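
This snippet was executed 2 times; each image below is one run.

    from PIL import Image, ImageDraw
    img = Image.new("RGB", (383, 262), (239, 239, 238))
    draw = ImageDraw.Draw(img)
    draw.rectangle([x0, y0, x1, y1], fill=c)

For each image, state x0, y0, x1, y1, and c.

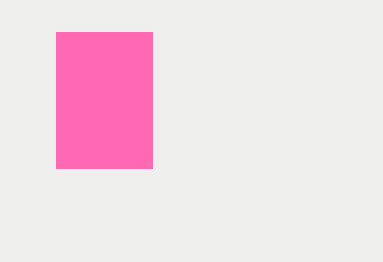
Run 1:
x0 = 56
y0 = 32
x1 = 152
y1 = 168
c = 'hotpink'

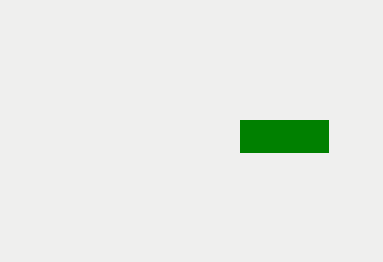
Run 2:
x0 = 240
y0 = 120
x1 = 328
y1 = 152
c = 'green'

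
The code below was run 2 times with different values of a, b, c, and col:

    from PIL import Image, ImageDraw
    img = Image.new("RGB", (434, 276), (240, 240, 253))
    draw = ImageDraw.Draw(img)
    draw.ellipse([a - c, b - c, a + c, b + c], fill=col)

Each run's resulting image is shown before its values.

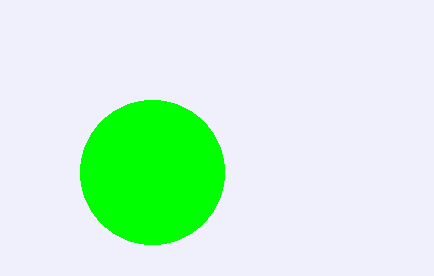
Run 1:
a = 152, b = 172, c = 72, col = 'lime'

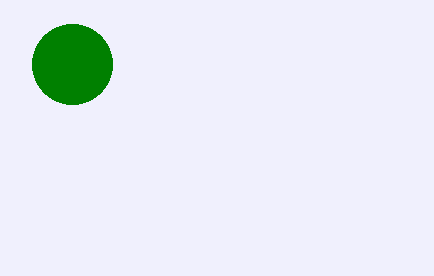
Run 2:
a = 72
b = 64
c = 40
col = 'green'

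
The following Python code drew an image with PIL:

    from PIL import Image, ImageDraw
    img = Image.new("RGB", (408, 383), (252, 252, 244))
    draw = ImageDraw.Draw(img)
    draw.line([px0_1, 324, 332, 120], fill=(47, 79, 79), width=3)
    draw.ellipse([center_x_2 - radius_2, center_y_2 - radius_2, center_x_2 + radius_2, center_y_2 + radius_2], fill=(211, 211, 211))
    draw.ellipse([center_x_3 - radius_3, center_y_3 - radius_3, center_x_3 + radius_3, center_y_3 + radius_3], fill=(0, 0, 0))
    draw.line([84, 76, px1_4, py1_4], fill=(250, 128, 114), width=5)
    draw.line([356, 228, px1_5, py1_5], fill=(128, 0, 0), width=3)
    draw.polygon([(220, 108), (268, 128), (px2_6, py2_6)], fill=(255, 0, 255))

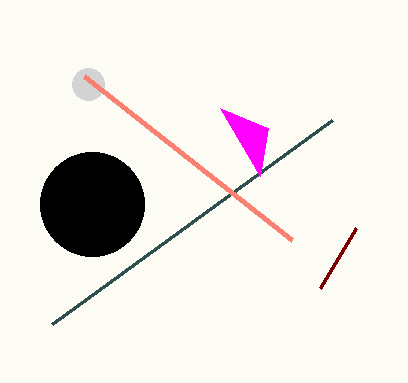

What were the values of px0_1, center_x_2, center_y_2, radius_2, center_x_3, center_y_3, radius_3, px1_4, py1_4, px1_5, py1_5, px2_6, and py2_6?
px0_1 = 52, center_x_2 = 88, center_y_2 = 84, radius_2 = 16, center_x_3 = 92, center_y_3 = 204, radius_3 = 52, px1_4 = 292, py1_4 = 240, px1_5 = 320, py1_5 = 288, px2_6 = 260, py2_6 = 176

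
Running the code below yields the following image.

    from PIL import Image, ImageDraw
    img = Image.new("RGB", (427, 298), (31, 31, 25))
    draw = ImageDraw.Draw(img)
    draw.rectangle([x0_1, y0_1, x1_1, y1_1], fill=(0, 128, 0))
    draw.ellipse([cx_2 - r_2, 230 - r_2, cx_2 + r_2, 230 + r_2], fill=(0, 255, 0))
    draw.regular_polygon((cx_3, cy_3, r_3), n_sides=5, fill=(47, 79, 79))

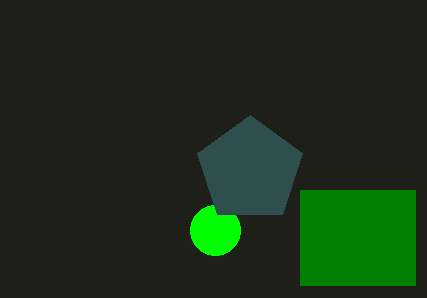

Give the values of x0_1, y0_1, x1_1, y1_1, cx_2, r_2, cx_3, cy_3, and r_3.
x0_1 = 300
y0_1 = 190
x1_1 = 415
y1_1 = 285
cx_2 = 215
r_2 = 25
cx_3 = 250
cy_3 = 170
r_3 = 55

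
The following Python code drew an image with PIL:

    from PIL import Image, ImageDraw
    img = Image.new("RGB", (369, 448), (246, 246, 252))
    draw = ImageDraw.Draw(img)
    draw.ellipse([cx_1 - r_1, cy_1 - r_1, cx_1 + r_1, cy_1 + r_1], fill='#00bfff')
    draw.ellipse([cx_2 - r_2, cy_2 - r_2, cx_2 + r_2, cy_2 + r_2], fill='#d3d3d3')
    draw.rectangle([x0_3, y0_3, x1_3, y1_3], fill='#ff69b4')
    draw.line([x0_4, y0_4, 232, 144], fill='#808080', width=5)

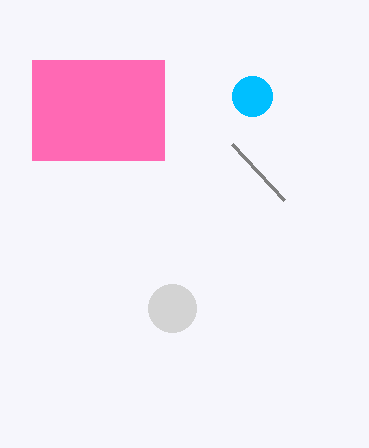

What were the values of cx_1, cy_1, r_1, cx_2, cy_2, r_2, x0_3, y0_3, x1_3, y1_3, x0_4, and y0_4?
cx_1 = 252; cy_1 = 96; r_1 = 20; cx_2 = 172; cy_2 = 308; r_2 = 24; x0_3 = 32; y0_3 = 60; x1_3 = 164; y1_3 = 160; x0_4 = 284; y0_4 = 200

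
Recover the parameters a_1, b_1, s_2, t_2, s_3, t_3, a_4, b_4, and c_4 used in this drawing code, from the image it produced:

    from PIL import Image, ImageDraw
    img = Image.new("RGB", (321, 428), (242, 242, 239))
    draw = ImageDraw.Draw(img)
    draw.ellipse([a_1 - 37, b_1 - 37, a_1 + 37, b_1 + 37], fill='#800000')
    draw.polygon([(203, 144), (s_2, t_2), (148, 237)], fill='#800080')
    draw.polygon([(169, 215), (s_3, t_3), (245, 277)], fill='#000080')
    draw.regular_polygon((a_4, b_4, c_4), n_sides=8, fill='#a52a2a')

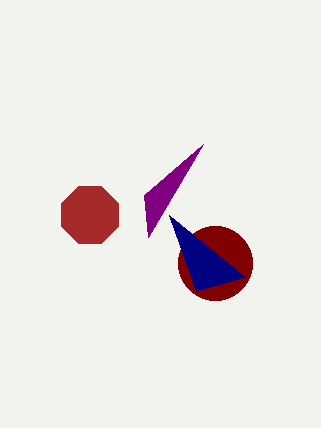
a_1 = 215
b_1 = 263
s_2 = 144
t_2 = 195
s_3 = 196
t_3 = 291
a_4 = 90
b_4 = 215
c_4 = 31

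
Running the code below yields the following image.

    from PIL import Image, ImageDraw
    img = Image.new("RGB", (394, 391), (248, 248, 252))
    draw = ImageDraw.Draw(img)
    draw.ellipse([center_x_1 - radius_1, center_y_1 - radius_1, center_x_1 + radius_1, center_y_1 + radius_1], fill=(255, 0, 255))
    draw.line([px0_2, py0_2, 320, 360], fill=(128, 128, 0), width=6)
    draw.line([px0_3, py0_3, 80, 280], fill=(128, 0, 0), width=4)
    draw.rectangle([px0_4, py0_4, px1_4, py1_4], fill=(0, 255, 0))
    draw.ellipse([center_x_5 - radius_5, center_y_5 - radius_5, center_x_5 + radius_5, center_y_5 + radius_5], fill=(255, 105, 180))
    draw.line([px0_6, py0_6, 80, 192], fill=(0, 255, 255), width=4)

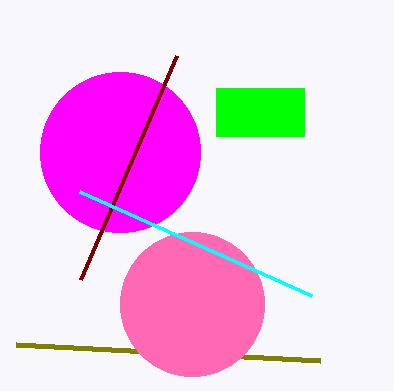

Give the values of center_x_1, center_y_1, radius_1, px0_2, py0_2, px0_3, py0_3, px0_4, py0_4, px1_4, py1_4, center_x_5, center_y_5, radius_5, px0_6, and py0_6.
center_x_1 = 120, center_y_1 = 152, radius_1 = 80, px0_2 = 16, py0_2 = 344, px0_3 = 176, py0_3 = 56, px0_4 = 216, py0_4 = 88, px1_4 = 304, py1_4 = 136, center_x_5 = 192, center_y_5 = 304, radius_5 = 72, px0_6 = 312, py0_6 = 296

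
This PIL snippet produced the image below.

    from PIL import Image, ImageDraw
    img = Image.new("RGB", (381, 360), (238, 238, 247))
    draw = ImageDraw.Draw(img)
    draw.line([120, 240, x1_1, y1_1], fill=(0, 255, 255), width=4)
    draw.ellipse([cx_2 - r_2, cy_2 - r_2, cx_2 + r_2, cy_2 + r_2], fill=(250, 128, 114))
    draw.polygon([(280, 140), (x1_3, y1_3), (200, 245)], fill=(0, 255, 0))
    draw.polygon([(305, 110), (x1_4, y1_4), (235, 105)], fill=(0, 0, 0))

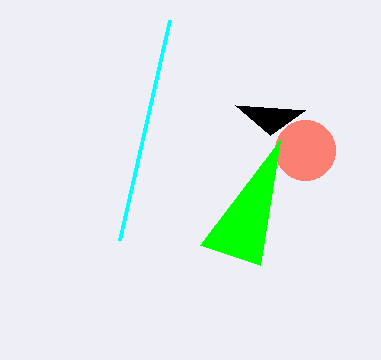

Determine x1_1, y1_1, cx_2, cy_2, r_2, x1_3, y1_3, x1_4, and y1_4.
x1_1 = 170, y1_1 = 20, cx_2 = 305, cy_2 = 150, r_2 = 30, x1_3 = 260, y1_3 = 265, x1_4 = 270, y1_4 = 135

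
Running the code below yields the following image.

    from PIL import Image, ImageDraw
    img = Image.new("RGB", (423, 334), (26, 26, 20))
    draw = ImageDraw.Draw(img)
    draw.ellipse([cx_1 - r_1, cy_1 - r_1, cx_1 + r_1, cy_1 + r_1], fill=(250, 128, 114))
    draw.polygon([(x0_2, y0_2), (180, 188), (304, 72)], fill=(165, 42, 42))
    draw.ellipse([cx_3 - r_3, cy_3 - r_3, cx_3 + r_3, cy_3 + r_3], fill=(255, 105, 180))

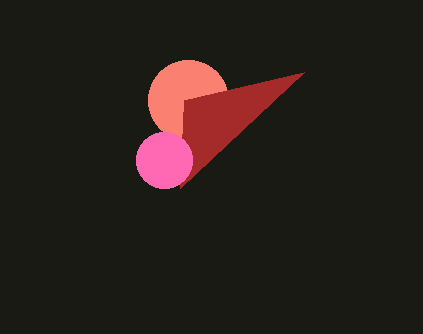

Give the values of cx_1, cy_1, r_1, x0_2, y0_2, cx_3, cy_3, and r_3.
cx_1 = 188, cy_1 = 100, r_1 = 40, x0_2 = 184, y0_2 = 100, cx_3 = 164, cy_3 = 160, r_3 = 28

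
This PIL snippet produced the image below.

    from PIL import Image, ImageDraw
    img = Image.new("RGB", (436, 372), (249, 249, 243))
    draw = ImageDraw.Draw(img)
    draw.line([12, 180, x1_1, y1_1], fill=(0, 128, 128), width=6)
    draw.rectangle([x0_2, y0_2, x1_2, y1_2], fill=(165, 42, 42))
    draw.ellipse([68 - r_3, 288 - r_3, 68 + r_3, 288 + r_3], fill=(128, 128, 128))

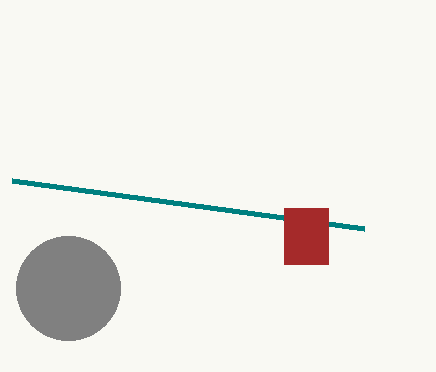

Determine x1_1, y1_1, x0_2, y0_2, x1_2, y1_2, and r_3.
x1_1 = 364; y1_1 = 228; x0_2 = 284; y0_2 = 208; x1_2 = 328; y1_2 = 264; r_3 = 52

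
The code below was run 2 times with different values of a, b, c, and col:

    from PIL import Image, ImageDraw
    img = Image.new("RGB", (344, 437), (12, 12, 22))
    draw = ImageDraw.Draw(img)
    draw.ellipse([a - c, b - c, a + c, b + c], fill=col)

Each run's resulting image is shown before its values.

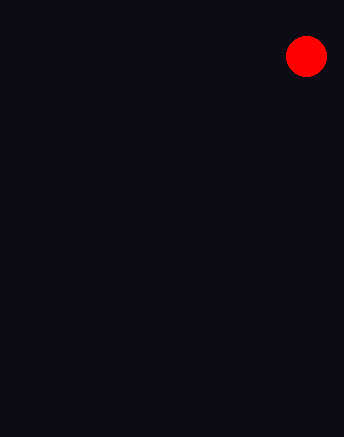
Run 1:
a = 306, b = 56, c = 20, col = 'red'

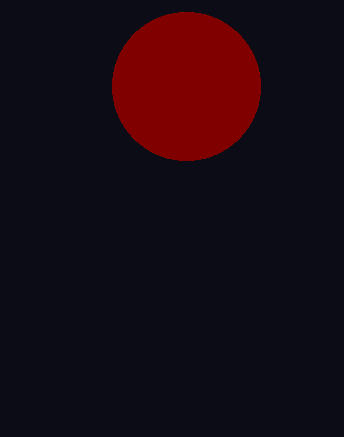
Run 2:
a = 186; b = 86; c = 74; col = 'maroon'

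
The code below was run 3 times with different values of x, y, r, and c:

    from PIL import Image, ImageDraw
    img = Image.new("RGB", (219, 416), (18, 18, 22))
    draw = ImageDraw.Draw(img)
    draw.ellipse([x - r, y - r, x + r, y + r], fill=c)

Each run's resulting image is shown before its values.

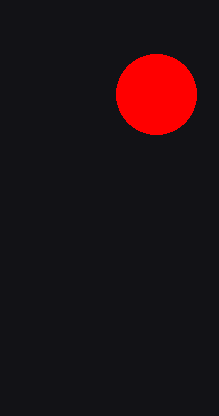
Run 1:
x = 156
y = 94
r = 40
c = 'red'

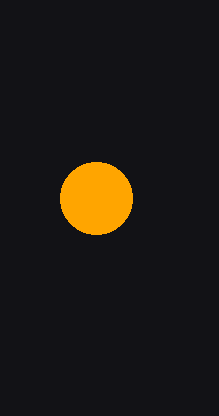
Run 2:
x = 96; y = 198; r = 36; c = 'orange'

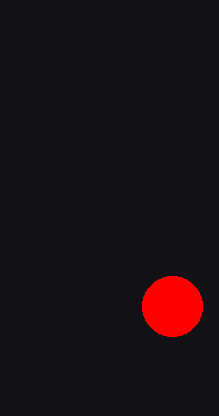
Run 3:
x = 172
y = 306
r = 30
c = 'red'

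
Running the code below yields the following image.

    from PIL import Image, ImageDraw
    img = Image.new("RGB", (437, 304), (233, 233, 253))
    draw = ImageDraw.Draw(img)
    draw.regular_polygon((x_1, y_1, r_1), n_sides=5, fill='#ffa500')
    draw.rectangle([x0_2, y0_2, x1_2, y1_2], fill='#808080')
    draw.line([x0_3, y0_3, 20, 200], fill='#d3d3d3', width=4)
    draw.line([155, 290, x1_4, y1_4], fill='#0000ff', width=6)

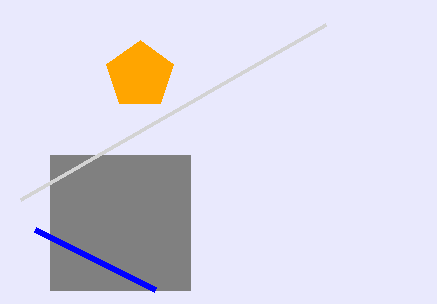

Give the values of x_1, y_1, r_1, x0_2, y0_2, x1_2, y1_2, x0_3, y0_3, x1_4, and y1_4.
x_1 = 140, y_1 = 75, r_1 = 35, x0_2 = 50, y0_2 = 155, x1_2 = 190, y1_2 = 290, x0_3 = 325, y0_3 = 25, x1_4 = 35, y1_4 = 230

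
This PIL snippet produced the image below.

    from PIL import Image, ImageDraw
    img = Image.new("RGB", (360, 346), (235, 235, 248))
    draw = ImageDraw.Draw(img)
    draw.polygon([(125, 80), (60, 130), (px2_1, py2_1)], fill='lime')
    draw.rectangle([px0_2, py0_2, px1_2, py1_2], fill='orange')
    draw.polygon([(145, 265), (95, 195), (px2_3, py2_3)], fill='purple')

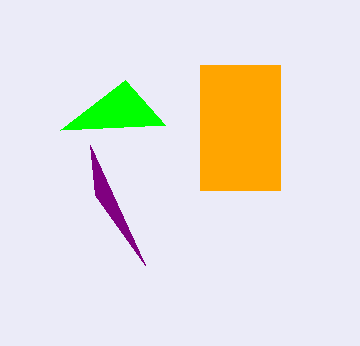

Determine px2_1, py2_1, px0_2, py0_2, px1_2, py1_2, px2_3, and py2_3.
px2_1 = 165; py2_1 = 125; px0_2 = 200; py0_2 = 65; px1_2 = 280; py1_2 = 190; px2_3 = 90; py2_3 = 145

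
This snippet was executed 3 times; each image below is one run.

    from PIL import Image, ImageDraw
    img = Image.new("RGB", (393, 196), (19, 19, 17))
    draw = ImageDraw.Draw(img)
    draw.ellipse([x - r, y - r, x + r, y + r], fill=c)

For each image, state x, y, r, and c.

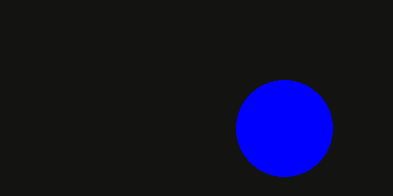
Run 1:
x = 284, y = 128, r = 48, c = 'blue'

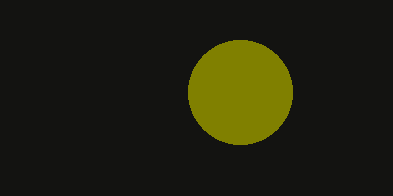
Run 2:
x = 240; y = 92; r = 52; c = 'olive'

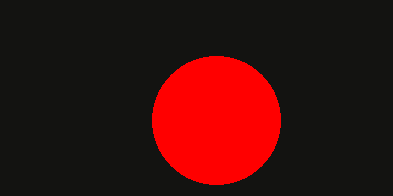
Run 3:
x = 216; y = 120; r = 64; c = 'red'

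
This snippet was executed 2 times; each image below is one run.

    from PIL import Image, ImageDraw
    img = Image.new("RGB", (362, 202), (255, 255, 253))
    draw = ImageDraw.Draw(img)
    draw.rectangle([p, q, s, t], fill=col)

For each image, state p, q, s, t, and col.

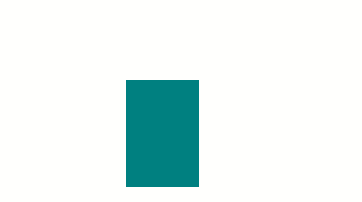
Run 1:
p = 126; q = 80; s = 198; t = 186; col = 'teal'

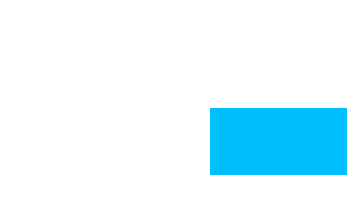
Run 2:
p = 210, q = 108, s = 346, t = 174, col = 'deepskyblue'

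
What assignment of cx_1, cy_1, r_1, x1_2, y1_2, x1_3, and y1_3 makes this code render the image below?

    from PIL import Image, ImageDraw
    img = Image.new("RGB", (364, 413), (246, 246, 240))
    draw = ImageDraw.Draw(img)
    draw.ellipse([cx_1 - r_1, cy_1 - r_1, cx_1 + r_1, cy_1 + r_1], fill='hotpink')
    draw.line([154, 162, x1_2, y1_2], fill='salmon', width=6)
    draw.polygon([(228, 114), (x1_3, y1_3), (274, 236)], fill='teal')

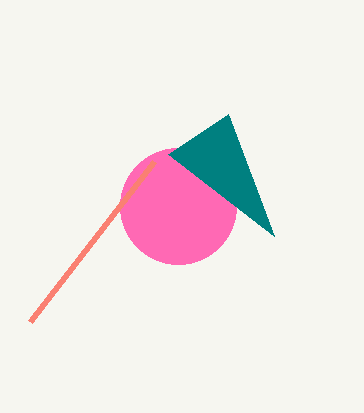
cx_1 = 178, cy_1 = 206, r_1 = 58, x1_2 = 30, y1_2 = 322, x1_3 = 168, y1_3 = 154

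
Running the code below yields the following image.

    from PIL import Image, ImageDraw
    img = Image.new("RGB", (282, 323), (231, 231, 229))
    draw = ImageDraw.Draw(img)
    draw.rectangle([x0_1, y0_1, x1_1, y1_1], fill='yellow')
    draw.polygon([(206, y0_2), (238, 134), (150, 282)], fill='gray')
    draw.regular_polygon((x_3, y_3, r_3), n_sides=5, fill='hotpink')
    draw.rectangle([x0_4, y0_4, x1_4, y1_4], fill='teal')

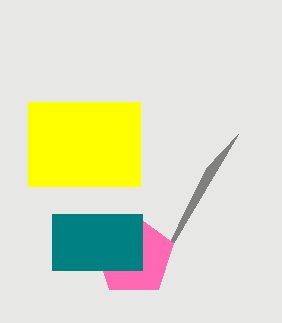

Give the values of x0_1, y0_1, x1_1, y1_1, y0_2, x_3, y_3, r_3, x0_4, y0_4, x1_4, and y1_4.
x0_1 = 28
y0_1 = 102
x1_1 = 140
y1_1 = 186
y0_2 = 168
x_3 = 134
y_3 = 256
r_3 = 42
x0_4 = 52
y0_4 = 214
x1_4 = 142
y1_4 = 270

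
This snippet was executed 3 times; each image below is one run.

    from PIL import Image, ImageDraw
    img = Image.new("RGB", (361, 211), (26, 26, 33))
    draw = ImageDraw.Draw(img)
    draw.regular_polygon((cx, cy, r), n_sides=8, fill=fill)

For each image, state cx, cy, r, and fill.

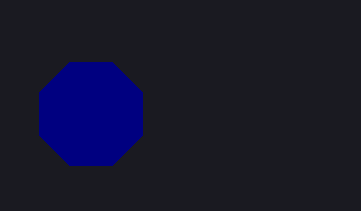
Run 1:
cx = 91; cy = 114; r = 56; fill = 'navy'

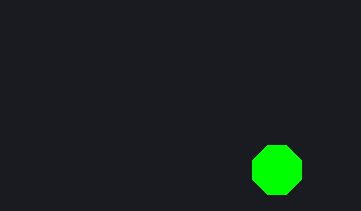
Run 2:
cx = 277
cy = 170
r = 26
fill = 'lime'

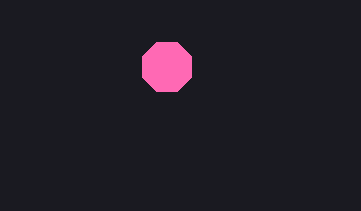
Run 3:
cx = 167
cy = 67
r = 27
fill = 'hotpink'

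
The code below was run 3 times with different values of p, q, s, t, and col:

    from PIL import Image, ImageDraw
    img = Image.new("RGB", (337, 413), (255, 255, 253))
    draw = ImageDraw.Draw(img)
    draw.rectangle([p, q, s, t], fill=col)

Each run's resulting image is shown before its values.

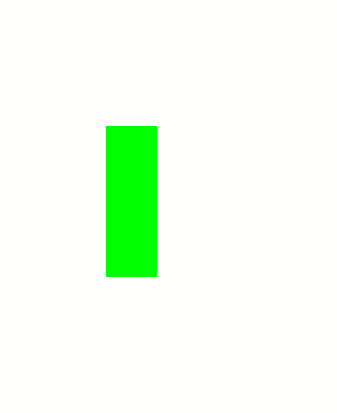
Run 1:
p = 106, q = 126, s = 156, t = 276, col = 'lime'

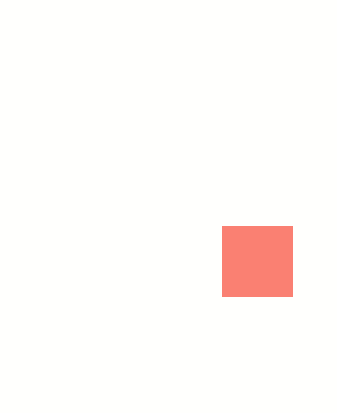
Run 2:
p = 222
q = 226
s = 292
t = 296
col = 'salmon'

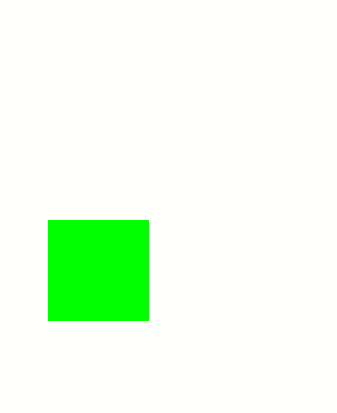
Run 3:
p = 48, q = 220, s = 148, t = 320, col = 'lime'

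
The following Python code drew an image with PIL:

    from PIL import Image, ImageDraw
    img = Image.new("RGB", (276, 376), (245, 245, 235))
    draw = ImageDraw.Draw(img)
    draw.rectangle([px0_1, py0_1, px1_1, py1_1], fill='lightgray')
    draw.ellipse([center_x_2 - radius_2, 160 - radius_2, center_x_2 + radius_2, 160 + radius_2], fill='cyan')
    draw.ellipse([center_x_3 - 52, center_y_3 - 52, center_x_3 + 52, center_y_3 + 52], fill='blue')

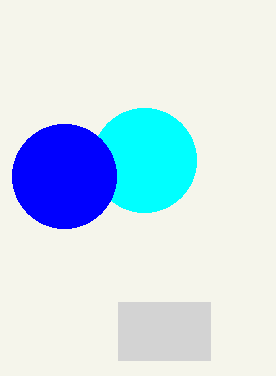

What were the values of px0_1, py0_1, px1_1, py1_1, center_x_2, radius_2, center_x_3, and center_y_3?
px0_1 = 118, py0_1 = 302, px1_1 = 210, py1_1 = 360, center_x_2 = 144, radius_2 = 52, center_x_3 = 64, center_y_3 = 176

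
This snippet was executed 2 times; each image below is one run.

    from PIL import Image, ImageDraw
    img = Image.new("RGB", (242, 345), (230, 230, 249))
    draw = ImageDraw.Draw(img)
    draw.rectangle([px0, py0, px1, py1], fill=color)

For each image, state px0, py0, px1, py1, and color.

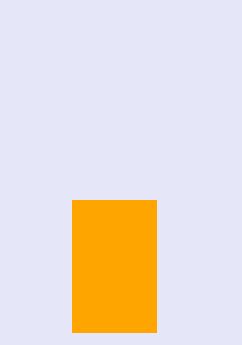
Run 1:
px0 = 72; py0 = 200; px1 = 156; py1 = 332; color = 'orange'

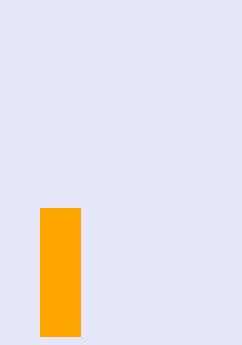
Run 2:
px0 = 40
py0 = 208
px1 = 80
py1 = 336
color = 'orange'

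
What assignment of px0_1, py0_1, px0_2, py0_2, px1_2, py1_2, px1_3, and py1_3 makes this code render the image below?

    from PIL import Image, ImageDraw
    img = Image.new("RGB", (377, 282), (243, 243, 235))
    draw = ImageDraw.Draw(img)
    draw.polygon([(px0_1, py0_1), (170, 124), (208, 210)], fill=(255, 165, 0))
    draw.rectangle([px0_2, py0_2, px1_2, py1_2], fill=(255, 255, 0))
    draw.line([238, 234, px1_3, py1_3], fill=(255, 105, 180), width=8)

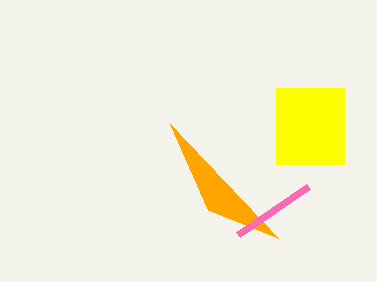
px0_1 = 278
py0_1 = 238
px0_2 = 276
py0_2 = 88
px1_2 = 344
py1_2 = 164
px1_3 = 308
py1_3 = 186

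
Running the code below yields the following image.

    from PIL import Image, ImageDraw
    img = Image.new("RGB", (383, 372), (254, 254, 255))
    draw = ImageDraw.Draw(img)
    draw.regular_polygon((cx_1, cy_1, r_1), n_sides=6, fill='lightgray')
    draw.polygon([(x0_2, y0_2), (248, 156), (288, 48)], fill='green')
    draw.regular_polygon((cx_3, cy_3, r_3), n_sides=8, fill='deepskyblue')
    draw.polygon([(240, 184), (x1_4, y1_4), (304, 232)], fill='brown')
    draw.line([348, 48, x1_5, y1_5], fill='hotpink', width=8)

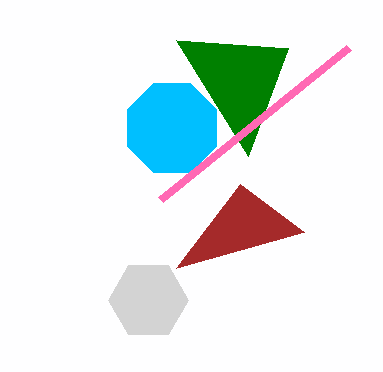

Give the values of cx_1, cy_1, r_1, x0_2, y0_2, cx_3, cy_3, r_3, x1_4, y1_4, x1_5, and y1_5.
cx_1 = 148; cy_1 = 300; r_1 = 40; x0_2 = 176; y0_2 = 40; cx_3 = 172; cy_3 = 128; r_3 = 48; x1_4 = 176; y1_4 = 268; x1_5 = 160; y1_5 = 200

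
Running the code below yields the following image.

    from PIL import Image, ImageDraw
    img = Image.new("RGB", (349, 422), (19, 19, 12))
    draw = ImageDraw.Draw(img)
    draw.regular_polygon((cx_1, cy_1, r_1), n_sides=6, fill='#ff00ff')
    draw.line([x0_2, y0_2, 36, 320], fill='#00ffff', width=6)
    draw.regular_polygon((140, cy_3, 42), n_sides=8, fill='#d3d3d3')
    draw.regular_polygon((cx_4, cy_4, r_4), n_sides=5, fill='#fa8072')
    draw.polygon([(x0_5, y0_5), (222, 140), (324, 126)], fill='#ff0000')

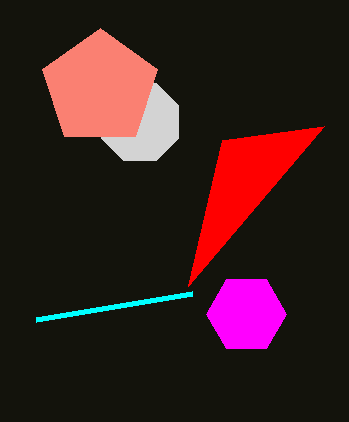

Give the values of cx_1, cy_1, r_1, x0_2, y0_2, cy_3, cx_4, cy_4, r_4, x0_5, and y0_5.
cx_1 = 246; cy_1 = 314; r_1 = 40; x0_2 = 192; y0_2 = 294; cy_3 = 122; cx_4 = 100; cy_4 = 88; r_4 = 60; x0_5 = 188; y0_5 = 286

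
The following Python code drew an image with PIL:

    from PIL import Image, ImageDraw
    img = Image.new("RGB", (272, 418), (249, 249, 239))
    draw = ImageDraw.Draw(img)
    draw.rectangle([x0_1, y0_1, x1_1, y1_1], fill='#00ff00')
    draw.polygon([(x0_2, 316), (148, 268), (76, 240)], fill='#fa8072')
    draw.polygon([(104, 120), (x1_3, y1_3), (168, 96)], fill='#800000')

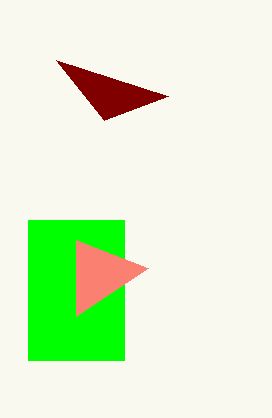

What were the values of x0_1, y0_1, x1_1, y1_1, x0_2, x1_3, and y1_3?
x0_1 = 28; y0_1 = 220; x1_1 = 124; y1_1 = 360; x0_2 = 76; x1_3 = 56; y1_3 = 60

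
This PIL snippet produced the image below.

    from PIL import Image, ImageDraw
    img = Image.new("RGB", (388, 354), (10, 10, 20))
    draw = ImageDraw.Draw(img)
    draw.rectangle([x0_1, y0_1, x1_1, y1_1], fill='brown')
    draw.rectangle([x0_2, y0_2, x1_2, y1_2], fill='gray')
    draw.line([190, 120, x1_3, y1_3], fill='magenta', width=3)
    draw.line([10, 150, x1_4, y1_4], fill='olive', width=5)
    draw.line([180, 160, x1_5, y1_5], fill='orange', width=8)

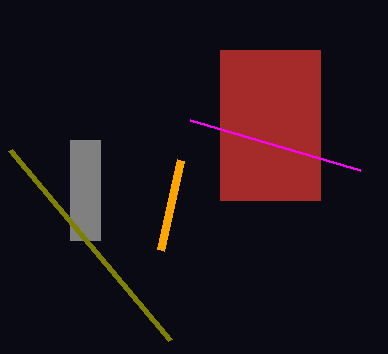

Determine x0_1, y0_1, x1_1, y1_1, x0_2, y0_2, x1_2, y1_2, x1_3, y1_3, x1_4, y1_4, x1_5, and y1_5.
x0_1 = 220; y0_1 = 50; x1_1 = 320; y1_1 = 200; x0_2 = 70; y0_2 = 140; x1_2 = 100; y1_2 = 240; x1_3 = 360; y1_3 = 170; x1_4 = 170; y1_4 = 340; x1_5 = 160; y1_5 = 250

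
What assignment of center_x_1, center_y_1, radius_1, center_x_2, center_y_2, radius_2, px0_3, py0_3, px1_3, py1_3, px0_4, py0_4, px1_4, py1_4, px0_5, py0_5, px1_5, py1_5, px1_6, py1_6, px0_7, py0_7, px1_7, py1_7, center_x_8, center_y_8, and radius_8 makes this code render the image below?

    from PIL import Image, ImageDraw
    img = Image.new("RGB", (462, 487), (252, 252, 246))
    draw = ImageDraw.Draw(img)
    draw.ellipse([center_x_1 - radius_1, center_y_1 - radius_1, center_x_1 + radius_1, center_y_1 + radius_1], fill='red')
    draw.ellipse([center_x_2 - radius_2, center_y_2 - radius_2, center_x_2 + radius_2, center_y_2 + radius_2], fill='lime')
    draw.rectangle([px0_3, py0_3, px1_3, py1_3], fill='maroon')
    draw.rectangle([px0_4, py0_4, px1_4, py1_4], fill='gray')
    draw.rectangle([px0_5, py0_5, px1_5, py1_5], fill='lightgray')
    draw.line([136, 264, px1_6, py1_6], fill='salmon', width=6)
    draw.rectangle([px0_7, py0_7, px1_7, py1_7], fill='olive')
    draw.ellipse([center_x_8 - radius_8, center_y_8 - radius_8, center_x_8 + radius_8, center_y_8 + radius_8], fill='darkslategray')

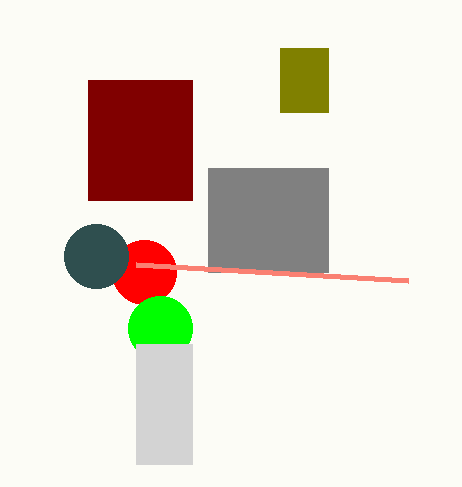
center_x_1 = 144; center_y_1 = 272; radius_1 = 32; center_x_2 = 160; center_y_2 = 328; radius_2 = 32; px0_3 = 88; py0_3 = 80; px1_3 = 192; py1_3 = 200; px0_4 = 208; py0_4 = 168; px1_4 = 328; py1_4 = 272; px0_5 = 136; py0_5 = 344; px1_5 = 192; py1_5 = 464; px1_6 = 408; py1_6 = 280; px0_7 = 280; py0_7 = 48; px1_7 = 328; py1_7 = 112; center_x_8 = 96; center_y_8 = 256; radius_8 = 32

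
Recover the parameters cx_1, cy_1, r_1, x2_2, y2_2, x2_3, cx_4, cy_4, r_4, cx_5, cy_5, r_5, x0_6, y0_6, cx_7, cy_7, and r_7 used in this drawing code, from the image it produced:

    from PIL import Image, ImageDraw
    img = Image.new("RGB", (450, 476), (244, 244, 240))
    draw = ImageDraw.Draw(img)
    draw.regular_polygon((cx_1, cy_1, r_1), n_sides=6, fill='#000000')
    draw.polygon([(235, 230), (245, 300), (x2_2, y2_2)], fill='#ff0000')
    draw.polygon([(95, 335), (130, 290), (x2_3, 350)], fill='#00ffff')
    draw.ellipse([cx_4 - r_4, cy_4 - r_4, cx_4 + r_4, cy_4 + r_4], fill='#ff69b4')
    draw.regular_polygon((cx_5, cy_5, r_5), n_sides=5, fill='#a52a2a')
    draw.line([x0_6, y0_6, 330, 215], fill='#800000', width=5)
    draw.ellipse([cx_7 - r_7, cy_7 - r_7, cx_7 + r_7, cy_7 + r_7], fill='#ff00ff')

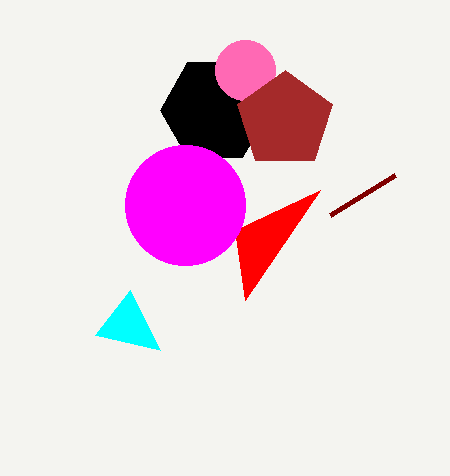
cx_1 = 215; cy_1 = 110; r_1 = 55; x2_2 = 320; y2_2 = 190; x2_3 = 160; cx_4 = 245; cy_4 = 70; r_4 = 30; cx_5 = 285; cy_5 = 120; r_5 = 50; x0_6 = 395; y0_6 = 175; cx_7 = 185; cy_7 = 205; r_7 = 60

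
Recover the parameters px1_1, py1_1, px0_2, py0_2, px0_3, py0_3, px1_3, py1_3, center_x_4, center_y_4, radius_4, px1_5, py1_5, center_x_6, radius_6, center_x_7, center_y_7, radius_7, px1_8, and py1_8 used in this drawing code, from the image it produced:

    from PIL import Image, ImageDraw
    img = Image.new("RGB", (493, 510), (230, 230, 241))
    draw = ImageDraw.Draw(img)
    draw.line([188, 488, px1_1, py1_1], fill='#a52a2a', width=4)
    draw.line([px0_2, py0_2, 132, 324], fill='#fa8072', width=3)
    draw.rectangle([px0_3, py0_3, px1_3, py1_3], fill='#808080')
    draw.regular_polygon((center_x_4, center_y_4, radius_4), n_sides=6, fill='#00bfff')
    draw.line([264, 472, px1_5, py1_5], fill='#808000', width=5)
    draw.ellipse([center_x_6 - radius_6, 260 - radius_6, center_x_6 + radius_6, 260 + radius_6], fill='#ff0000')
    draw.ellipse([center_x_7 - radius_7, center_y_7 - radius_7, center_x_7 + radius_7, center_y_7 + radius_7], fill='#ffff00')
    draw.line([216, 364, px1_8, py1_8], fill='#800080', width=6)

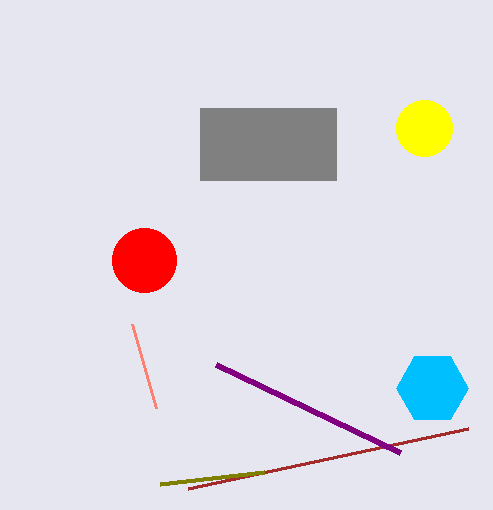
px1_1 = 468; py1_1 = 428; px0_2 = 156; py0_2 = 408; px0_3 = 200; py0_3 = 108; px1_3 = 336; py1_3 = 180; center_x_4 = 432; center_y_4 = 388; radius_4 = 36; px1_5 = 160; py1_5 = 484; center_x_6 = 144; radius_6 = 32; center_x_7 = 424; center_y_7 = 128; radius_7 = 28; px1_8 = 400; py1_8 = 452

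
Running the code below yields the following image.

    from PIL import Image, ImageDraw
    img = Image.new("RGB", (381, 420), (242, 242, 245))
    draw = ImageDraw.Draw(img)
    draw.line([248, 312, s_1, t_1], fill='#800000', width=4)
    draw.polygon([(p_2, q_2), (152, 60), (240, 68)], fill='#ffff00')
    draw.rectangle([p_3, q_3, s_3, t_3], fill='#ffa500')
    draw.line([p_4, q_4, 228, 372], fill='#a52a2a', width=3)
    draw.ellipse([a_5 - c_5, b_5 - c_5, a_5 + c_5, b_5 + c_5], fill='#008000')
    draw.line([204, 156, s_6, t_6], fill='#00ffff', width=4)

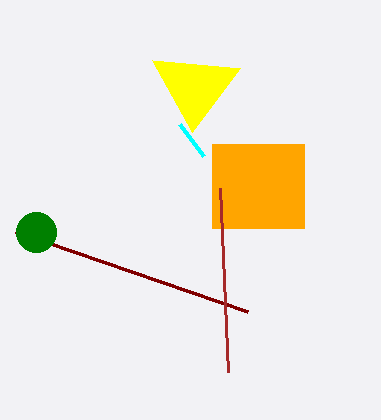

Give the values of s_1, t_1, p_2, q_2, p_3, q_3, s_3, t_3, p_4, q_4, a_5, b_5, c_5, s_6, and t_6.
s_1 = 16; t_1 = 232; p_2 = 192; q_2 = 132; p_3 = 212; q_3 = 144; s_3 = 304; t_3 = 228; p_4 = 220; q_4 = 188; a_5 = 36; b_5 = 232; c_5 = 20; s_6 = 180; t_6 = 124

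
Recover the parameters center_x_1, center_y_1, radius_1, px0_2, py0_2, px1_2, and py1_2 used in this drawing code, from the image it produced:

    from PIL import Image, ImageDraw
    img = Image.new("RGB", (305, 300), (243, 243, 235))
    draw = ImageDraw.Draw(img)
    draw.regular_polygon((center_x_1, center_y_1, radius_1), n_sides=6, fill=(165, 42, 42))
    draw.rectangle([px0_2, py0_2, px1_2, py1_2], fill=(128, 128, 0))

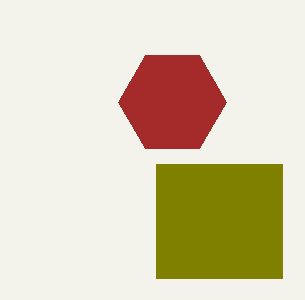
center_x_1 = 172, center_y_1 = 102, radius_1 = 54, px0_2 = 156, py0_2 = 164, px1_2 = 282, py1_2 = 278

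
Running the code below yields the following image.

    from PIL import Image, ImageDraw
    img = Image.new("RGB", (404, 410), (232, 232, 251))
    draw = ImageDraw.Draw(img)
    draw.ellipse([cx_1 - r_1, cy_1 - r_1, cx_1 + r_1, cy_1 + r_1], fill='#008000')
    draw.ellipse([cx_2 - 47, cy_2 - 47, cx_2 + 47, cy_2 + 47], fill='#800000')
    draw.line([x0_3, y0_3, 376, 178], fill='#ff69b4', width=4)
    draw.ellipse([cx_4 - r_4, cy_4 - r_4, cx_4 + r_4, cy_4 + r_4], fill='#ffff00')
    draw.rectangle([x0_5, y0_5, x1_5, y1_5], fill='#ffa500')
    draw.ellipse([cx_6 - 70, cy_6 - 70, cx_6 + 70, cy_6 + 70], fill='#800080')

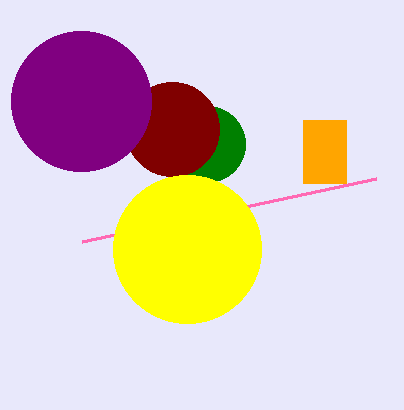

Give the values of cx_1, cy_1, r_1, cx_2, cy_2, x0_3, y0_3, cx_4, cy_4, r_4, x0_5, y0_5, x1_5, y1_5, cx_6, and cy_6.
cx_1 = 207
cy_1 = 144
r_1 = 38
cx_2 = 172
cy_2 = 129
x0_3 = 82
y0_3 = 241
cx_4 = 187
cy_4 = 249
r_4 = 74
x0_5 = 303
y0_5 = 120
x1_5 = 346
y1_5 = 183
cx_6 = 81
cy_6 = 101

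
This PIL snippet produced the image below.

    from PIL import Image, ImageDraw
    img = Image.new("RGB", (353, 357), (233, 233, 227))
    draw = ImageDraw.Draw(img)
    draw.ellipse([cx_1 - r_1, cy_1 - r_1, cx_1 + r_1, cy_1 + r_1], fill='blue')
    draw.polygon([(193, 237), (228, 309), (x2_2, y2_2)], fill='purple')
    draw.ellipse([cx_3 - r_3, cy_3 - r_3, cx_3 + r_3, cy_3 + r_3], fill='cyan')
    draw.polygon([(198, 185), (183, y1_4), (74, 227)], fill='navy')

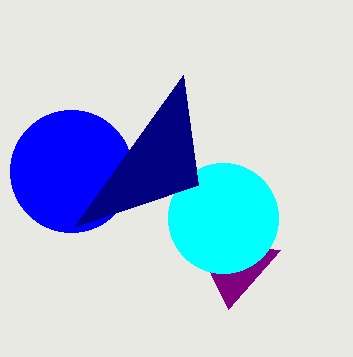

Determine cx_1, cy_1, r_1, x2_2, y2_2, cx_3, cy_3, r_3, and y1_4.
cx_1 = 71
cy_1 = 171
r_1 = 61
x2_2 = 280
y2_2 = 250
cx_3 = 223
cy_3 = 218
r_3 = 55
y1_4 = 75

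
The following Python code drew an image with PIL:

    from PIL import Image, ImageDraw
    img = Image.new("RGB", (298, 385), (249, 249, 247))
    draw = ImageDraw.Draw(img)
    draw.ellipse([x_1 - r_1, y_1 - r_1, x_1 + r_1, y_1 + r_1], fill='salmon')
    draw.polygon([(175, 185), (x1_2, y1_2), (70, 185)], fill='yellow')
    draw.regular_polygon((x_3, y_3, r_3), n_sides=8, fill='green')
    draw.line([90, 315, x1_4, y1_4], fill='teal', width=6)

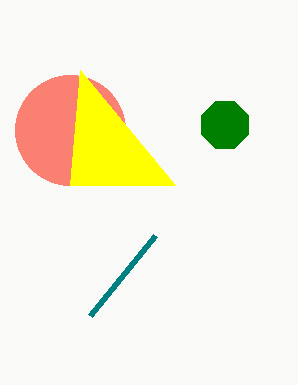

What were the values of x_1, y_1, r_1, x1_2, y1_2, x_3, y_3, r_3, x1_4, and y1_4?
x_1 = 70
y_1 = 130
r_1 = 55
x1_2 = 80
y1_2 = 70
x_3 = 225
y_3 = 125
r_3 = 25
x1_4 = 155
y1_4 = 235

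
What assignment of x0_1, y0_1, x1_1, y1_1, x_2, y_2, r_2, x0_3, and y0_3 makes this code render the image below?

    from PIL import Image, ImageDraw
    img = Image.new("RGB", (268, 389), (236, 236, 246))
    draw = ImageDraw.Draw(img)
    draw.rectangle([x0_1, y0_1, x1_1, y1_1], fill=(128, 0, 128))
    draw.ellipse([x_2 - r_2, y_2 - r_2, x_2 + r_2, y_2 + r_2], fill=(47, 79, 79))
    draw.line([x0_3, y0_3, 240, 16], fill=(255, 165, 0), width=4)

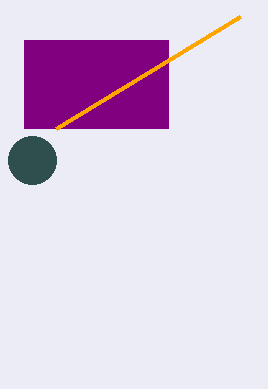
x0_1 = 24
y0_1 = 40
x1_1 = 168
y1_1 = 128
x_2 = 32
y_2 = 160
r_2 = 24
x0_3 = 56
y0_3 = 128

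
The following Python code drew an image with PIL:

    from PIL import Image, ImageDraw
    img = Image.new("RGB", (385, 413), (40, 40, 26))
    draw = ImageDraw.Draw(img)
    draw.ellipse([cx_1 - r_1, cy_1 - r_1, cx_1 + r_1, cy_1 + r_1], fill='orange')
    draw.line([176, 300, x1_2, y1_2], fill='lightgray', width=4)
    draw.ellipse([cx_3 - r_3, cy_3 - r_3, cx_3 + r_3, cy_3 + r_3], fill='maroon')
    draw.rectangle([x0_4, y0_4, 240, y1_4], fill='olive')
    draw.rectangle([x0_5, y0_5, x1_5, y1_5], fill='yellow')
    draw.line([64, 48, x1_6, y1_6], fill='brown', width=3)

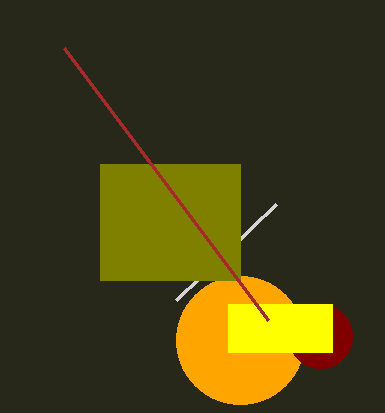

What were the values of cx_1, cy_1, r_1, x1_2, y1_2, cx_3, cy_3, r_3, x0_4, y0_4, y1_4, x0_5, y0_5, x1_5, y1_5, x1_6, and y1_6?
cx_1 = 240
cy_1 = 340
r_1 = 64
x1_2 = 276
y1_2 = 204
cx_3 = 320
cy_3 = 336
r_3 = 32
x0_4 = 100
y0_4 = 164
y1_4 = 280
x0_5 = 228
y0_5 = 304
x1_5 = 332
y1_5 = 352
x1_6 = 268
y1_6 = 320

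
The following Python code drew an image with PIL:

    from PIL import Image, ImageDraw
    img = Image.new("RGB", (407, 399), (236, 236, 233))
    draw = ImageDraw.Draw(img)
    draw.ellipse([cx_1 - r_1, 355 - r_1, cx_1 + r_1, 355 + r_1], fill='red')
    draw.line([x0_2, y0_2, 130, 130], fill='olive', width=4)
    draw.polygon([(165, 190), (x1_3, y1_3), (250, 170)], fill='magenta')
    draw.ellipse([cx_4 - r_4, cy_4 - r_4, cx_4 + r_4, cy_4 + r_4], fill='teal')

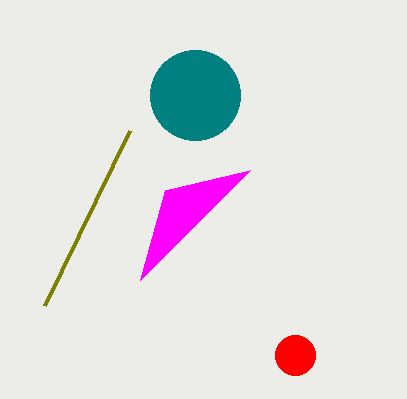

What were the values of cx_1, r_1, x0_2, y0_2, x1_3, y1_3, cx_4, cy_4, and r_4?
cx_1 = 295; r_1 = 20; x0_2 = 45; y0_2 = 305; x1_3 = 140; y1_3 = 280; cx_4 = 195; cy_4 = 95; r_4 = 45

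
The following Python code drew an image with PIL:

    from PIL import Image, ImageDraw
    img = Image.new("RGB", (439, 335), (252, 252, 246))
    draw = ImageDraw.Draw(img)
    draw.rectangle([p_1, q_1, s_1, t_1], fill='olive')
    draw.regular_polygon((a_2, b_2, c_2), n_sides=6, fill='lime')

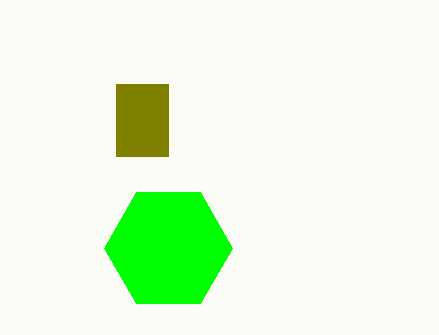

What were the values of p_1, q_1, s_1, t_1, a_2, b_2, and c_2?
p_1 = 116
q_1 = 84
s_1 = 168
t_1 = 156
a_2 = 168
b_2 = 248
c_2 = 64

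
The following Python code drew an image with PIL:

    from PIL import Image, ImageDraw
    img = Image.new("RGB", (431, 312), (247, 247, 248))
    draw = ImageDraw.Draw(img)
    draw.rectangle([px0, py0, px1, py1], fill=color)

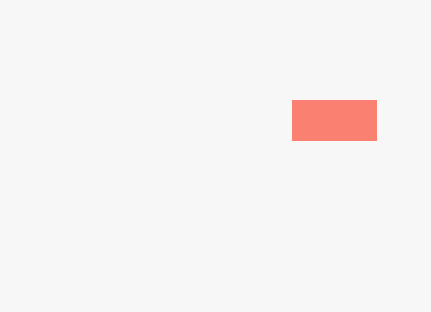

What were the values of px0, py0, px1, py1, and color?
px0 = 292
py0 = 100
px1 = 376
py1 = 140
color = 'salmon'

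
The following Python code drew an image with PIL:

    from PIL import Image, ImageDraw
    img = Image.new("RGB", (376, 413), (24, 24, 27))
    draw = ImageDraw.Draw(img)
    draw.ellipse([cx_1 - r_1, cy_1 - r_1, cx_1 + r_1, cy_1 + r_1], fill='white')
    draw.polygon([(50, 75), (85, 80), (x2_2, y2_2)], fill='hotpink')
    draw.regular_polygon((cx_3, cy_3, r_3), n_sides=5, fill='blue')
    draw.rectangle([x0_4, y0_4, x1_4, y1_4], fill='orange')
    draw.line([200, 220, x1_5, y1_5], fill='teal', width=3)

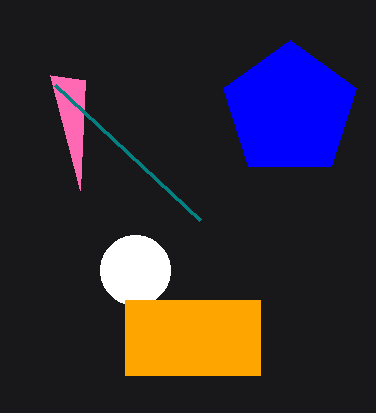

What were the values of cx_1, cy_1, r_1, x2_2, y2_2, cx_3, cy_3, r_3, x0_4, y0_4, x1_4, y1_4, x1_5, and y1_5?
cx_1 = 135; cy_1 = 270; r_1 = 35; x2_2 = 80; y2_2 = 190; cx_3 = 290; cy_3 = 110; r_3 = 70; x0_4 = 125; y0_4 = 300; x1_4 = 260; y1_4 = 375; x1_5 = 55; y1_5 = 85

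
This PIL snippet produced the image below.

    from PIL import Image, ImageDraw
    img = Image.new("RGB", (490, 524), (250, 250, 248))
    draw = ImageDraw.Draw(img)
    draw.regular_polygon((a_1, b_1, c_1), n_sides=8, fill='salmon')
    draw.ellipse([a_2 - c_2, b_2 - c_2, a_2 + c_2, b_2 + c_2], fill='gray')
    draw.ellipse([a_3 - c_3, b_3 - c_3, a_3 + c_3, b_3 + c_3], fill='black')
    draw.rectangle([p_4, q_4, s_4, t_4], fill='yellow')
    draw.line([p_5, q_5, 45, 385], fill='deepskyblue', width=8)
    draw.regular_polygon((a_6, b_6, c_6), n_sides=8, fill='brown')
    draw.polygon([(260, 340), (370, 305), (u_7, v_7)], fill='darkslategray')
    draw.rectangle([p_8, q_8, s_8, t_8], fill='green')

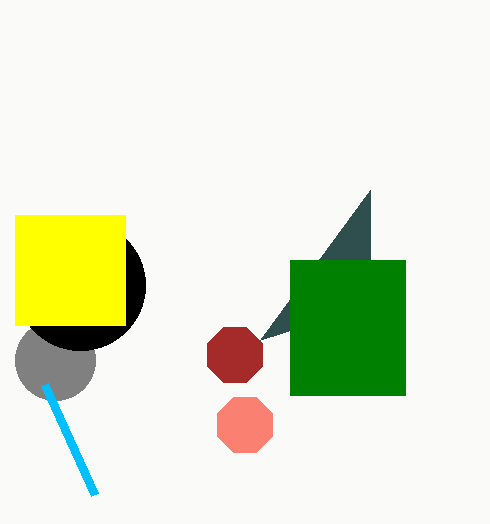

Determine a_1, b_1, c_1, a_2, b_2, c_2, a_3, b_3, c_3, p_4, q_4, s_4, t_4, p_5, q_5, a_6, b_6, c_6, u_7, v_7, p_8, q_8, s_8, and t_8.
a_1 = 245
b_1 = 425
c_1 = 30
a_2 = 55
b_2 = 360
c_2 = 40
a_3 = 80
b_3 = 285
c_3 = 65
p_4 = 15
q_4 = 215
s_4 = 125
t_4 = 325
p_5 = 95
q_5 = 495
a_6 = 235
b_6 = 355
c_6 = 30
u_7 = 370
v_7 = 190
p_8 = 290
q_8 = 260
s_8 = 405
t_8 = 395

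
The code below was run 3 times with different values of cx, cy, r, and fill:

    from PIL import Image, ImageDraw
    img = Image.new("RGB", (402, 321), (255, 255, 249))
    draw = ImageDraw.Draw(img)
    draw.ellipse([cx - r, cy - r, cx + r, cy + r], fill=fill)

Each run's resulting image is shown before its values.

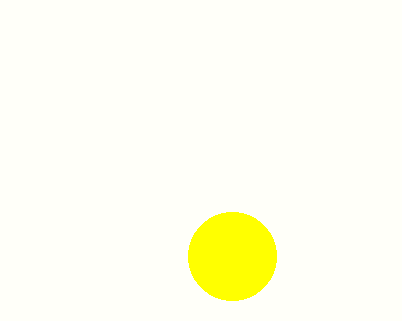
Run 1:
cx = 232
cy = 256
r = 44
fill = 'yellow'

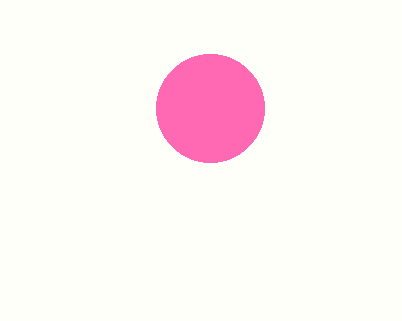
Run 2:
cx = 210; cy = 108; r = 54; fill = 'hotpink'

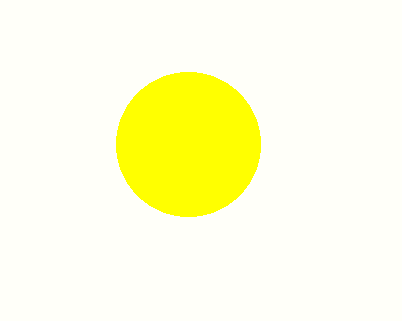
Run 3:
cx = 188, cy = 144, r = 72, fill = 'yellow'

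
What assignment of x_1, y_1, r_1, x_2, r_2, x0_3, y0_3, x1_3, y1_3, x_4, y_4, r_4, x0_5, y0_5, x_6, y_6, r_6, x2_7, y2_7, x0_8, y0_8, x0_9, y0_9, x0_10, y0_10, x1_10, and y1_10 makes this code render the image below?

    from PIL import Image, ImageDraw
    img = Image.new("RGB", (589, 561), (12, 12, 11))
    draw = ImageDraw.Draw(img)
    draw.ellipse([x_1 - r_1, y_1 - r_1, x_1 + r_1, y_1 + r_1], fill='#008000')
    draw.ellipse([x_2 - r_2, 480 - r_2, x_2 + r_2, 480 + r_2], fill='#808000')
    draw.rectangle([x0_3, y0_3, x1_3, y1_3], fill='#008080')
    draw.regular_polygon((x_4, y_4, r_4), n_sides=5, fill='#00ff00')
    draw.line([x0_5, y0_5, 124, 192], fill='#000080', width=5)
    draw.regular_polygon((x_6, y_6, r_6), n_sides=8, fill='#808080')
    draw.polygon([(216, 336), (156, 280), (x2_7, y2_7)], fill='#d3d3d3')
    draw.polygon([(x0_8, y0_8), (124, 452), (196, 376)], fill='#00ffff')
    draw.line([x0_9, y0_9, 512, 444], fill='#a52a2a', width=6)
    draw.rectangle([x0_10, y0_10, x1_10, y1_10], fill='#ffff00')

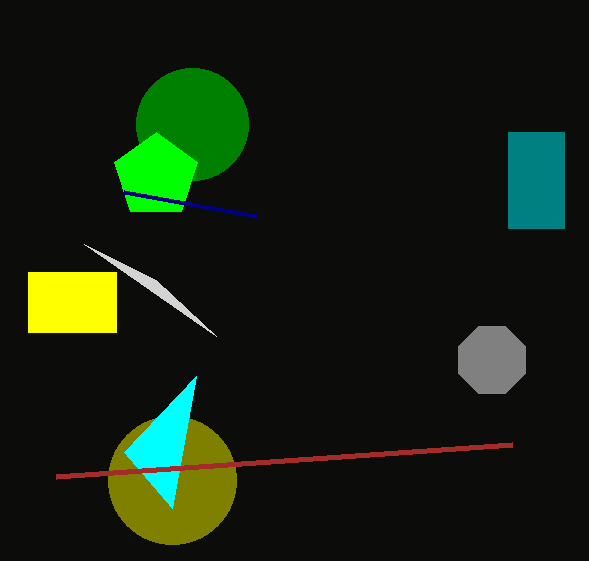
x_1 = 192, y_1 = 124, r_1 = 56, x_2 = 172, r_2 = 64, x0_3 = 508, y0_3 = 132, x1_3 = 564, y1_3 = 228, x_4 = 156, y_4 = 176, r_4 = 44, x0_5 = 256, y0_5 = 216, x_6 = 492, y_6 = 360, r_6 = 36, x2_7 = 84, y2_7 = 244, x0_8 = 172, y0_8 = 508, x0_9 = 56, y0_9 = 476, x0_10 = 28, y0_10 = 272, x1_10 = 116, y1_10 = 332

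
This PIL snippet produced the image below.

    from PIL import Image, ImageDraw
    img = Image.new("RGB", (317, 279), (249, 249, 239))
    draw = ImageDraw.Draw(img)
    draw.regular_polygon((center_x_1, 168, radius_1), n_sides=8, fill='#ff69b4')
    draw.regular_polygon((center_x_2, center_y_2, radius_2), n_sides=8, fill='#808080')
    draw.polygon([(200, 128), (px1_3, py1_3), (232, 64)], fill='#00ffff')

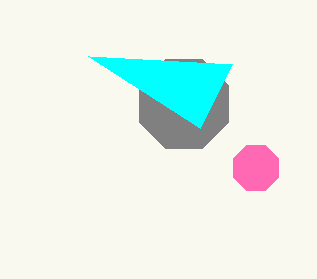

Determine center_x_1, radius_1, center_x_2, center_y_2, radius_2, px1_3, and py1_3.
center_x_1 = 256
radius_1 = 24
center_x_2 = 184
center_y_2 = 104
radius_2 = 48
px1_3 = 88
py1_3 = 56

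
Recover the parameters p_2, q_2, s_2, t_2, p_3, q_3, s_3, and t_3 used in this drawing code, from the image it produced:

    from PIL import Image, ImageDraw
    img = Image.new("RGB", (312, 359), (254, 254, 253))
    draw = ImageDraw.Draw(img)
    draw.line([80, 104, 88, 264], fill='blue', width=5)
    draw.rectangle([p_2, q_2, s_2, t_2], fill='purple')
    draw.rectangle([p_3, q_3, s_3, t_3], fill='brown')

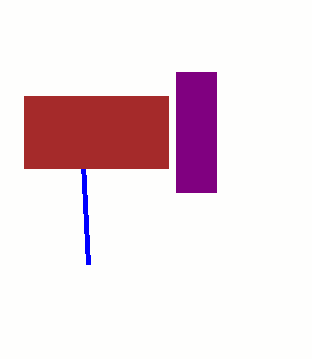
p_2 = 176
q_2 = 72
s_2 = 216
t_2 = 192
p_3 = 24
q_3 = 96
s_3 = 168
t_3 = 168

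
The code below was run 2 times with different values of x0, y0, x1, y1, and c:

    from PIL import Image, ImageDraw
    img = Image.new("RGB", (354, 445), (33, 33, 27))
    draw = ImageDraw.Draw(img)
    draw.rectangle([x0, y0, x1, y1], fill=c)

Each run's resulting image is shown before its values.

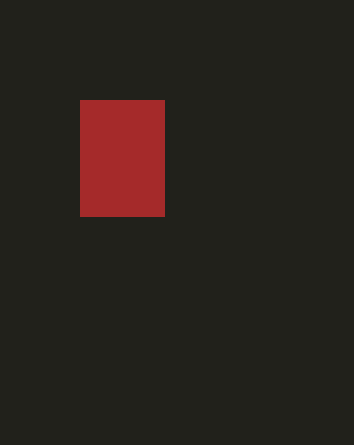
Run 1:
x0 = 80
y0 = 100
x1 = 164
y1 = 216
c = 'brown'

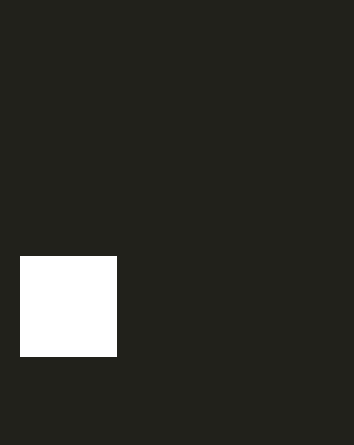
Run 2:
x0 = 20
y0 = 256
x1 = 116
y1 = 356
c = 'white'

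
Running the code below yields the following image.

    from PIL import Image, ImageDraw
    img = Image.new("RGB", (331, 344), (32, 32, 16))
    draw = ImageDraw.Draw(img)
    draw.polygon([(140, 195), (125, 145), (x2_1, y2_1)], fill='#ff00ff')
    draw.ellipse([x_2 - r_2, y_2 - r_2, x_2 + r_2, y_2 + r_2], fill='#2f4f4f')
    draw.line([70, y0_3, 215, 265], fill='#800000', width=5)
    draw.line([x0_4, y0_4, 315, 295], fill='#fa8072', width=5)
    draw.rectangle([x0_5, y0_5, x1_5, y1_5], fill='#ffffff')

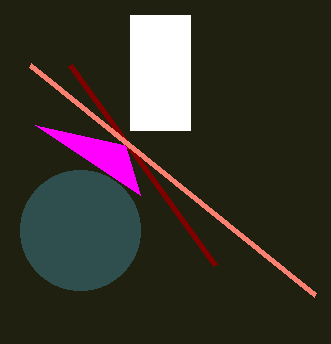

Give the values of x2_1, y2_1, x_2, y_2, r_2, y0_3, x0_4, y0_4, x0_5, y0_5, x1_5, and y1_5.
x2_1 = 35, y2_1 = 125, x_2 = 80, y_2 = 230, r_2 = 60, y0_3 = 65, x0_4 = 30, y0_4 = 65, x0_5 = 130, y0_5 = 15, x1_5 = 190, y1_5 = 130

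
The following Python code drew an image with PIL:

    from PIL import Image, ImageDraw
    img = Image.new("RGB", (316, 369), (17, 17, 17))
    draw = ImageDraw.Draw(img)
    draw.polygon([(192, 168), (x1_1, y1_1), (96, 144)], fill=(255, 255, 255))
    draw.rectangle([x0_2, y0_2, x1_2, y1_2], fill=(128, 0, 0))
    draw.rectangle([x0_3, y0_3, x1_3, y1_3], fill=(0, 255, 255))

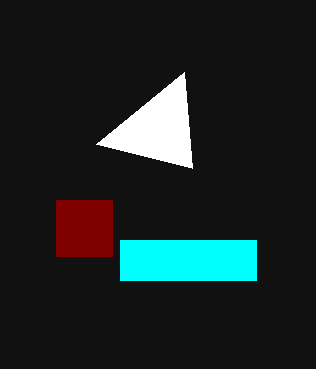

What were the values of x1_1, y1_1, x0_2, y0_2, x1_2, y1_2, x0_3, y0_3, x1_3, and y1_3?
x1_1 = 184
y1_1 = 72
x0_2 = 56
y0_2 = 200
x1_2 = 112
y1_2 = 256
x0_3 = 120
y0_3 = 240
x1_3 = 256
y1_3 = 280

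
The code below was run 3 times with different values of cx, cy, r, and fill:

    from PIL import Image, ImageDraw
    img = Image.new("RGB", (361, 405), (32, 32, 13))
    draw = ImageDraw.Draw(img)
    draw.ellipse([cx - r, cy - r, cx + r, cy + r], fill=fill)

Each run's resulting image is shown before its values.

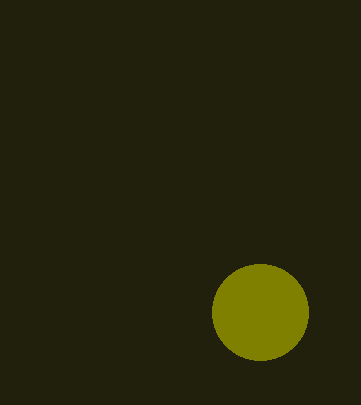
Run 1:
cx = 260
cy = 312
r = 48
fill = 'olive'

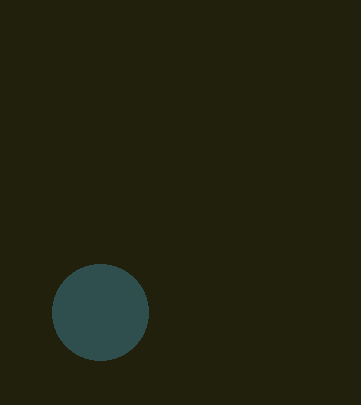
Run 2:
cx = 100; cy = 312; r = 48; fill = 'darkslategray'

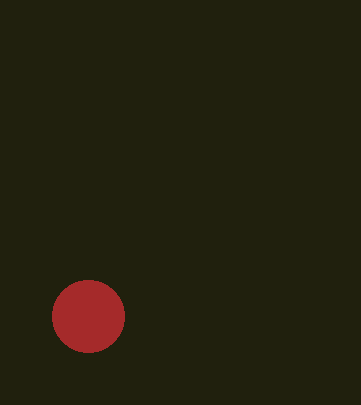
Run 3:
cx = 88, cy = 316, r = 36, fill = 'brown'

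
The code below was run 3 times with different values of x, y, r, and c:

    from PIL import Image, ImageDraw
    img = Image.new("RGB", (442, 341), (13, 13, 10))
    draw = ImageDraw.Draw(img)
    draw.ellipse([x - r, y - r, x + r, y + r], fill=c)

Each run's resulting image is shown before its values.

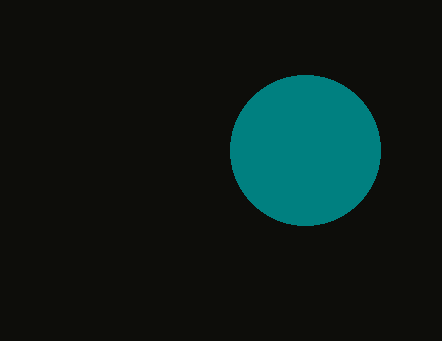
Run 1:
x = 305, y = 150, r = 75, c = 'teal'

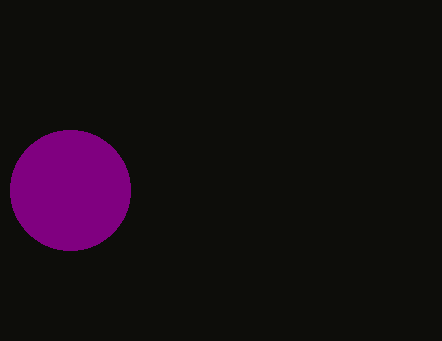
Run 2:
x = 70
y = 190
r = 60
c = 'purple'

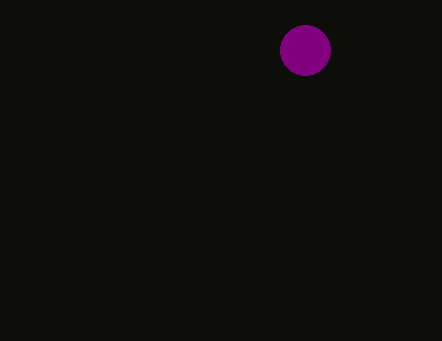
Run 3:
x = 305, y = 50, r = 25, c = 'purple'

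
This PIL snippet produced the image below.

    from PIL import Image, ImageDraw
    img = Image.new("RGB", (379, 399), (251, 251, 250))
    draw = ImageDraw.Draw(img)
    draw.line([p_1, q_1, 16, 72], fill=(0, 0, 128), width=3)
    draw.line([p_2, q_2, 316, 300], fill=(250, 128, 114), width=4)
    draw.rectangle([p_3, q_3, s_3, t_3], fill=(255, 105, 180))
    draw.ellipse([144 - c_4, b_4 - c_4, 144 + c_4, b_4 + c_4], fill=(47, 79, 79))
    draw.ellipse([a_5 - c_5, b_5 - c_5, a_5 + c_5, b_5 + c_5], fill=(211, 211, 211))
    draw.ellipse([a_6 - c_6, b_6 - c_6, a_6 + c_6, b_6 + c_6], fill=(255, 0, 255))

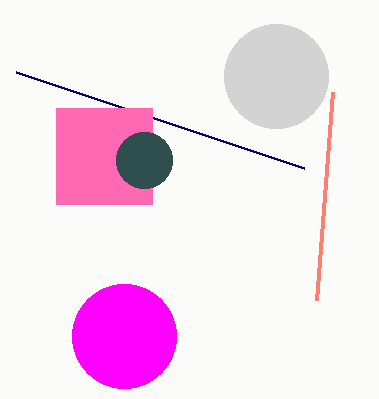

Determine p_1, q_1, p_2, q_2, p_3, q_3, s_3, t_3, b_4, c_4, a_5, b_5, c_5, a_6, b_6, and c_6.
p_1 = 304
q_1 = 168
p_2 = 332
q_2 = 92
p_3 = 56
q_3 = 108
s_3 = 152
t_3 = 204
b_4 = 160
c_4 = 28
a_5 = 276
b_5 = 76
c_5 = 52
a_6 = 124
b_6 = 336
c_6 = 52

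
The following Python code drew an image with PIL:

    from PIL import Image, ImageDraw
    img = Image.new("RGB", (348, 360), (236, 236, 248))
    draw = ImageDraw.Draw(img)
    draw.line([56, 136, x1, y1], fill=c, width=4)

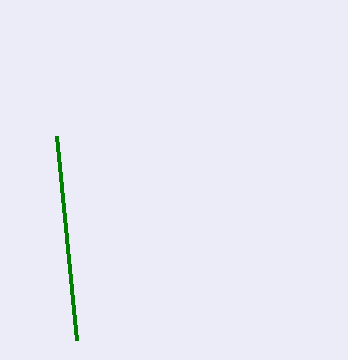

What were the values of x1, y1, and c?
x1 = 76
y1 = 340
c = 'green'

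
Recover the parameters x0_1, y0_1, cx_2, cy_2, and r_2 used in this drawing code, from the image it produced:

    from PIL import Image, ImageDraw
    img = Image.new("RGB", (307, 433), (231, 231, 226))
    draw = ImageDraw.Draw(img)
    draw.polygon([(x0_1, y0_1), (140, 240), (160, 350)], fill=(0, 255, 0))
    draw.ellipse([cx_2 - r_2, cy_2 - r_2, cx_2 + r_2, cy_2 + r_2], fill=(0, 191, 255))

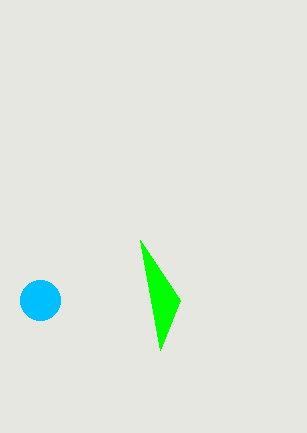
x0_1 = 180
y0_1 = 300
cx_2 = 40
cy_2 = 300
r_2 = 20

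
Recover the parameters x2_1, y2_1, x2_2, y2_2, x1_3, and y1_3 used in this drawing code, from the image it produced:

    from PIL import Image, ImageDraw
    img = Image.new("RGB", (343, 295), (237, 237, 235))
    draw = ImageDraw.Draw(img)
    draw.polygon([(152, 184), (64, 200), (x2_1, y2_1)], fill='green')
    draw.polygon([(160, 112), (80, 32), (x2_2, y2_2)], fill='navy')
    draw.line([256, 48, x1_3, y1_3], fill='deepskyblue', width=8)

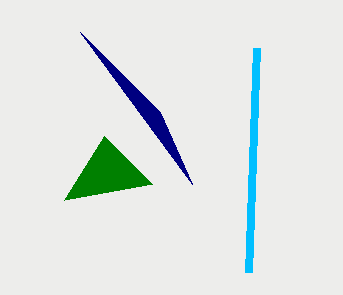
x2_1 = 104, y2_1 = 136, x2_2 = 192, y2_2 = 184, x1_3 = 248, y1_3 = 272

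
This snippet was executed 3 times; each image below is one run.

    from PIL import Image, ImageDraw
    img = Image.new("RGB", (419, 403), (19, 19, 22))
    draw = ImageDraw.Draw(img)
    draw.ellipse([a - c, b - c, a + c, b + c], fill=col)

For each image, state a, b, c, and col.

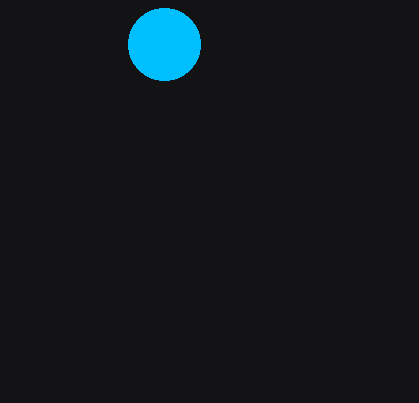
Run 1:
a = 164, b = 44, c = 36, col = 'deepskyblue'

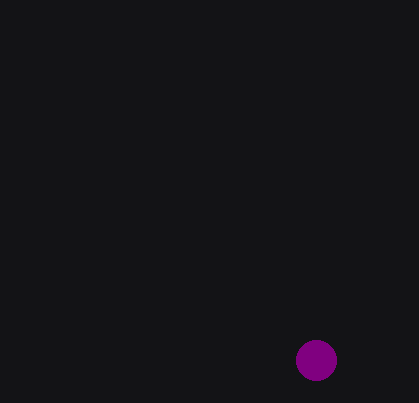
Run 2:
a = 316, b = 360, c = 20, col = 'purple'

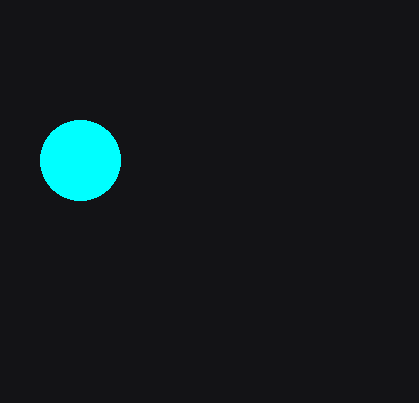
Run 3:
a = 80; b = 160; c = 40; col = 'cyan'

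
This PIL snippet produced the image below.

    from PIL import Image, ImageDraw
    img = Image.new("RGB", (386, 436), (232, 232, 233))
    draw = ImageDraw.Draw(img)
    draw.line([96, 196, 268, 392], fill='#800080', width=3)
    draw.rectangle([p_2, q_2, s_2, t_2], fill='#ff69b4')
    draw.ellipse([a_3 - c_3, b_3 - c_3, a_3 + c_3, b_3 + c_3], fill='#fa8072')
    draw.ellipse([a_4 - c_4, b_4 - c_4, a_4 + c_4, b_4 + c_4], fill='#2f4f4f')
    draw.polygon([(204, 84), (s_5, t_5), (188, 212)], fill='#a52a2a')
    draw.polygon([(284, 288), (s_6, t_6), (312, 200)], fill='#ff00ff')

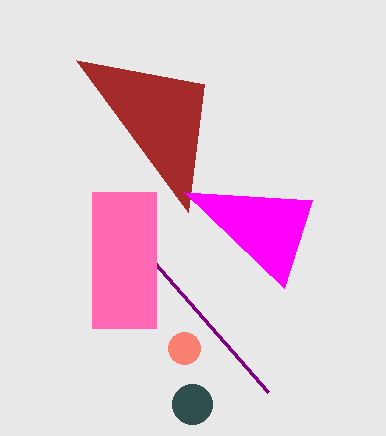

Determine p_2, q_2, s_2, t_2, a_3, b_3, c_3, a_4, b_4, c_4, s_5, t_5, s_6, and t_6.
p_2 = 92
q_2 = 192
s_2 = 156
t_2 = 328
a_3 = 184
b_3 = 348
c_3 = 16
a_4 = 192
b_4 = 404
c_4 = 20
s_5 = 76
t_5 = 60
s_6 = 184
t_6 = 192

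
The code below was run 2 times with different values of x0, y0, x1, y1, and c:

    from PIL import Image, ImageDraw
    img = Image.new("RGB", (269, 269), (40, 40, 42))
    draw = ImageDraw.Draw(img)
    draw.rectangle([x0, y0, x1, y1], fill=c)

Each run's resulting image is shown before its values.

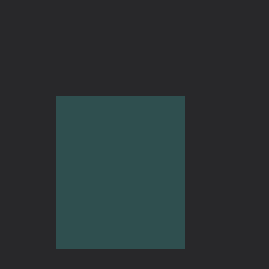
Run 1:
x0 = 56, y0 = 96, x1 = 184, y1 = 248, c = 'darkslategray'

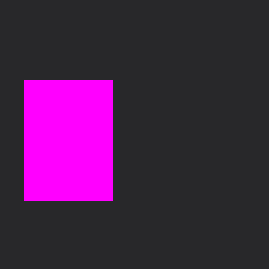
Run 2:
x0 = 24; y0 = 80; x1 = 112; y1 = 200; c = 'magenta'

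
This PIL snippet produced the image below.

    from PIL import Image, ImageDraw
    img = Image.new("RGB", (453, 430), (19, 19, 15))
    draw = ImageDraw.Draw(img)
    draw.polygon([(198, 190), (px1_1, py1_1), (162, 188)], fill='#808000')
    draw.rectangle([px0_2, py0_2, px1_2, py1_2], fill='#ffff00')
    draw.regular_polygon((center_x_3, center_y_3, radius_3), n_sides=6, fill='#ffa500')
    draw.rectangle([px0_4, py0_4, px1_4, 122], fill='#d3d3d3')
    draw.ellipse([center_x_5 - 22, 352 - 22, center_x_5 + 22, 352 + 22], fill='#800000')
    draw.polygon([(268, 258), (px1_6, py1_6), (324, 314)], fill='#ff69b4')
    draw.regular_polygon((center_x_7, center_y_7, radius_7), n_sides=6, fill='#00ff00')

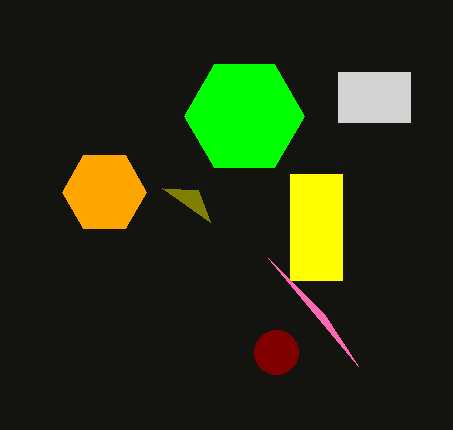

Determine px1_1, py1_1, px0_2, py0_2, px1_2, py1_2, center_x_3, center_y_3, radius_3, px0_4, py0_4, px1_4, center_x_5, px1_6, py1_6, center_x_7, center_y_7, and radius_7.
px1_1 = 210; py1_1 = 222; px0_2 = 290; py0_2 = 174; px1_2 = 342; py1_2 = 280; center_x_3 = 104; center_y_3 = 192; radius_3 = 42; px0_4 = 338; py0_4 = 72; px1_4 = 410; center_x_5 = 276; px1_6 = 358; py1_6 = 366; center_x_7 = 244; center_y_7 = 116; radius_7 = 60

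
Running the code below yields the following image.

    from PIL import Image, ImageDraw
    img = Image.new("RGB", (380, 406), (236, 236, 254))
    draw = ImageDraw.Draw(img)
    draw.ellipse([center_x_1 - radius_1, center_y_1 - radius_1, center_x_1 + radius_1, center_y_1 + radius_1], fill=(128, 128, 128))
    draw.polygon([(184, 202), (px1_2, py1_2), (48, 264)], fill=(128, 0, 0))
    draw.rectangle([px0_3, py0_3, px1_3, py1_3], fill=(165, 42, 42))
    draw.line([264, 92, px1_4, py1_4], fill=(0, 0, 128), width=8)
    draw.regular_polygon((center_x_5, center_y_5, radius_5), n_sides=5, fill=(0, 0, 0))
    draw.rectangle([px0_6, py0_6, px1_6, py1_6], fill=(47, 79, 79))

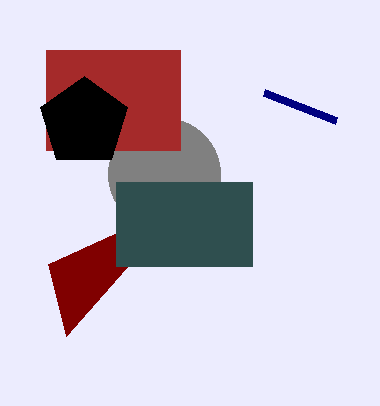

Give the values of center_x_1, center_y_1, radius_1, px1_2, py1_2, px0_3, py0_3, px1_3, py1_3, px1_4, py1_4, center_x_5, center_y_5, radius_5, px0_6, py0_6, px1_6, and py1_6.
center_x_1 = 164, center_y_1 = 174, radius_1 = 56, px1_2 = 66, py1_2 = 336, px0_3 = 46, py0_3 = 50, px1_3 = 180, py1_3 = 150, px1_4 = 336, py1_4 = 120, center_x_5 = 84, center_y_5 = 122, radius_5 = 46, px0_6 = 116, py0_6 = 182, px1_6 = 252, py1_6 = 266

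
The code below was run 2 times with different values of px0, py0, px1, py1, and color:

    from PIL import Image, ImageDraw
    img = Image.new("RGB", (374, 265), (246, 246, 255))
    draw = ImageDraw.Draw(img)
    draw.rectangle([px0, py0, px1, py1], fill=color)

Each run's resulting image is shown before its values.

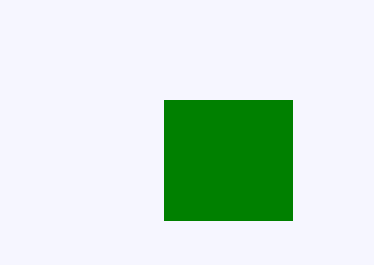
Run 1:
px0 = 164; py0 = 100; px1 = 292; py1 = 220; color = 'green'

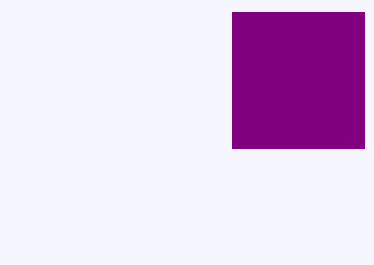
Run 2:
px0 = 232
py0 = 12
px1 = 364
py1 = 148
color = 'purple'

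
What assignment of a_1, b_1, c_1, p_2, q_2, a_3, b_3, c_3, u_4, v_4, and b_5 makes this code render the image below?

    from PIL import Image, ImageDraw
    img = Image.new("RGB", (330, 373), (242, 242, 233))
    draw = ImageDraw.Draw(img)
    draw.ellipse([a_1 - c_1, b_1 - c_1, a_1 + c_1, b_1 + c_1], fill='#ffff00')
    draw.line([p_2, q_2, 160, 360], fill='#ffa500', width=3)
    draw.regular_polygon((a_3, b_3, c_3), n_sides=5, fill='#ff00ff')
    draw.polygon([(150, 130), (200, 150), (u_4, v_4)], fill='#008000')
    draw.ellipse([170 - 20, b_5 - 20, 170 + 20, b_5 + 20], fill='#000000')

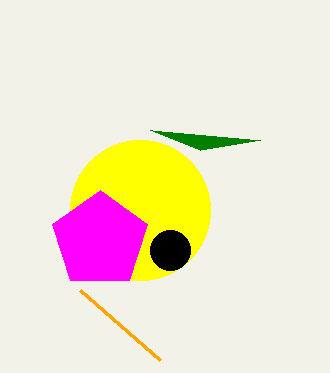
a_1 = 140
b_1 = 210
c_1 = 70
p_2 = 80
q_2 = 290
a_3 = 100
b_3 = 240
c_3 = 50
u_4 = 260
v_4 = 140
b_5 = 250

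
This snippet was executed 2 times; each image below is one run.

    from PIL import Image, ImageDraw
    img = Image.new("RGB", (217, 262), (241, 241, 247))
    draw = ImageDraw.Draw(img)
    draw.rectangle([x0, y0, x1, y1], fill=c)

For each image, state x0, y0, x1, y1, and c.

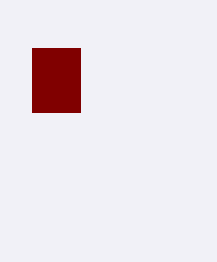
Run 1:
x0 = 32
y0 = 48
x1 = 80
y1 = 112
c = 'maroon'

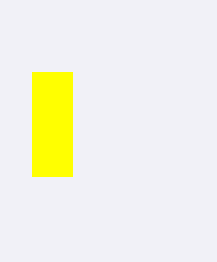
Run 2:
x0 = 32; y0 = 72; x1 = 72; y1 = 176; c = 'yellow'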